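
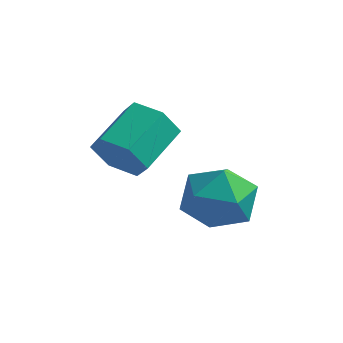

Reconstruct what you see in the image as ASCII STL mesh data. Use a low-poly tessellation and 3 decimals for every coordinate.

solid 
facet normal -0.116 -0.901 -0.419
outer loop
vertex 0.513 -4.983 -1.254
vertex -0.005 -4.619 -1.893
vertex 0.885 -4.677 -2.015
endloop
endfacet
facet normal 0.903 -0.271 0.332
outer loop
vertex 0.513 -4.983 -1.254
vertex 0.885 -4.677 -2.015
vertex 0.704 -3.505 -0.567
endloop
endfacet
facet normal 0.904 -0.271 0.332
outer loop
vertex 0.704 -3.505 -0.567
vertex 0.885 -4.677 -2.015
vertex 1.075 -3.2 -1.328
endloop
endfacet
facet normal 0.117 0.901 0.418
outer loop
vertex 0.704 -3.505 -0.567
vertex 1.075 -3.2 -1.328
vertex 0.185 -3.141 -1.207
endloop
endfacet
facet normal -0.116 -0.901 -0.419
outer loop
vertex 0.885 -4.677 -2.015
vertex -0.005 -4.619 -1.893
vertex 0.366 -4.313 -2.654
endloop
endfacet
facet normal 0.809 0.159 -0.566
outer loop
vertex 0.885 -4.677 -2.015
vertex 0.366 -4.313 -2.654
vertex 1.075 -3.2 -1.328
endloop
endfacet
facet normal 0.810 0.158 -0.565
outer loop
vertex 1.075 -3.2 -1.328
vertex 0.366 -4.313 -2.654
vertex 0.557 -2.836 -1.968
endloop
endfacet
facet normal 0.117 0.901 0.418
outer loop
vertex 1.075 -3.2 -1.328
vertex 0.557 -2.836 -1.968
vertex 0.185 -3.141 -1.207
endloop
endfacet
facet normal -0.116 -0.901 -0.419
outer loop
vertex 0.366 -4.313 -2.654
vertex -0.005 -4.619 -1.893
vertex -0.524 -4.255 -2.533
endloop
endfacet
facet normal -0.094 0.429 -0.898
outer loop
vertex 0.366 -4.313 -2.654
vertex -0.524 -4.255 -2.533
vertex 0.557 -2.836 -1.968
endloop
endfacet
facet normal -0.095 0.430 -0.898
outer loop
vertex 0.557 -2.836 -1.968
vertex -0.524 -4.255 -2.533
vertex -0.333 -2.777 -1.846
endloop
endfacet
facet normal 0.117 0.901 0.418
outer loop
vertex 0.557 -2.836 -1.968
vertex -0.333 -2.777 -1.846
vertex 0.185 -3.141 -1.207
endloop
endfacet
facet normal -0.117 -0.901 -0.418
outer loop
vertex -0.524 -4.255 -2.533
vertex -0.005 -4.619 -1.893
vertex -0.895 -4.56 -1.772
endloop
endfacet
facet normal -0.904 0.271 -0.332
outer loop
vertex -0.524 -4.255 -2.533
vertex -0.895 -4.56 -1.772
vertex -0.333 -2.777 -1.846
endloop
endfacet
facet normal -0.903 0.271 -0.333
outer loop
vertex -0.333 -2.777 -1.846
vertex -0.895 -4.56 -1.772
vertex -0.705 -3.083 -1.085
endloop
endfacet
facet normal 0.116 0.901 0.419
outer loop
vertex -0.333 -2.777 -1.846
vertex -0.705 -3.083 -1.085
vertex 0.185 -3.141 -1.207
endloop
endfacet
facet normal -0.117 -0.901 -0.418
outer loop
vertex -0.895 -4.56 -1.772
vertex -0.005 -4.619 -1.893
vertex -0.377 -4.924 -1.132
endloop
endfacet
facet normal -0.810 -0.159 0.565
outer loop
vertex -0.895 -4.56 -1.772
vertex -0.377 -4.924 -1.132
vertex -0.705 -3.083 -1.085
endloop
endfacet
facet normal -0.809 -0.159 0.566
outer loop
vertex -0.705 -3.083 -1.085
vertex -0.377 -4.924 -1.132
vertex -0.186 -3.447 -0.446
endloop
endfacet
facet normal 0.116 0.901 0.419
outer loop
vertex -0.705 -3.083 -1.085
vertex -0.186 -3.447 -0.446
vertex 0.185 -3.141 -1.207
endloop
endfacet
facet normal -0.117 -0.901 -0.418
outer loop
vertex -0.377 -4.924 -1.132
vertex -0.005 -4.619 -1.893
vertex 0.513 -4.983 -1.254
endloop
endfacet
facet normal 0.095 -0.429 0.898
outer loop
vertex -0.377 -4.924 -1.132
vertex 0.513 -4.983 -1.254
vertex -0.186 -3.447 -0.446
endloop
endfacet
facet normal 0.094 -0.430 0.898
outer loop
vertex -0.186 -3.447 -0.446
vertex 0.513 -4.983 -1.254
vertex 0.704 -3.505 -0.567
endloop
endfacet
facet normal 0.116 0.901 0.419
outer loop
vertex -0.186 -3.447 -0.446
vertex 0.704 -3.505 -0.567
vertex 0.185 -3.141 -1.207
endloop
endfacet
facet normal -0.302 0.941 -0.150
outer loop
vertex 2.836 -3.049 -3.55
vertex 1.757 -3.373 -3.411
vertex 2.368 -3.034 -2.515
endloop
endfacet
facet normal 0.348 0.927 0.144
outer loop
vertex 2.836 -3.049 -3.55
vertex 2.368 -3.034 -2.515
vertex 3.43 -3.411 -2.653
endloop
endfacet
facet normal 0.777 0.558 -0.289
outer loop
vertex 2.836 -3.049 -3.55
vertex 3.43 -3.411 -2.653
vertex 3.476 -3.983 -3.633
endloop
endfacet
facet normal 0.393 0.345 -0.852
outer loop
vertex 2.836 -3.049 -3.55
vertex 3.476 -3.983 -3.633
vertex 2.442 -3.96 -4.101
endloop
endfacet
facet normal -0.273 0.582 -0.766
outer loop
vertex 2.836 -3.049 -3.55
vertex 2.442 -3.96 -4.101
vertex 1.757 -3.373 -3.411
endloop
endfacet
facet normal 0.302 0.572 0.763
outer loop
vertex 3.43 -3.411 -2.653
vertex 2.368 -3.034 -2.515
vertex 2.718 -3.96 -1.959
endloop
endfacet
facet normal -0.750 0.596 0.286
outer loop
vertex 2.368 -3.034 -2.515
vertex 1.757 -3.373 -3.411
vertex 1.684 -3.937 -2.427
endloop
endfacet
facet normal -0.704 0.014 -0.711
outer loop
vertex 1.757 -3.373 -3.411
vertex 2.442 -3.96 -4.101
vertex 1.73 -4.509 -3.407
endloop
endfacet
facet normal 0.377 -0.368 -0.850
outer loop
vertex 2.442 -3.96 -4.101
vertex 3.476 -3.983 -3.633
vertex 2.792 -4.886 -3.545
endloop
endfacet
facet normal 0.998 -0.024 0.061
outer loop
vertex 3.476 -3.983 -3.633
vertex 3.43 -3.411 -2.653
vertex 3.403 -4.547 -2.649
endloop
endfacet
facet normal -0.393 -0.345 0.852
outer loop
vertex 2.324 -4.871 -2.51
vertex 2.718 -3.96 -1.959
vertex 1.684 -3.937 -2.427
endloop
endfacet
facet normal -0.777 -0.558 0.289
outer loop
vertex 2.324 -4.871 -2.51
vertex 1.684 -3.937 -2.427
vertex 1.73 -4.509 -3.407
endloop
endfacet
facet normal -0.348 -0.927 -0.144
outer loop
vertex 2.324 -4.871 -2.51
vertex 1.73 -4.509 -3.407
vertex 2.792 -4.886 -3.545
endloop
endfacet
facet normal 0.302 -0.941 0.150
outer loop
vertex 2.324 -4.871 -2.51
vertex 2.792 -4.886 -3.545
vertex 3.403 -4.547 -2.649
endloop
endfacet
facet normal 0.273 -0.582 0.766
outer loop
vertex 2.324 -4.871 -2.51
vertex 3.403 -4.547 -2.649
vertex 2.718 -3.96 -1.959
endloop
endfacet
facet normal -0.377 0.368 0.850
outer loop
vertex 1.684 -3.937 -2.427
vertex 2.718 -3.96 -1.959
vertex 2.368 -3.034 -2.515
endloop
endfacet
facet normal -0.998 0.024 -0.061
outer loop
vertex 1.73 -4.509 -3.407
vertex 1.684 -3.937 -2.427
vertex 1.757 -3.373 -3.411
endloop
endfacet
facet normal -0.302 -0.572 -0.763
outer loop
vertex 2.792 -4.886 -3.545
vertex 1.73 -4.509 -3.407
vertex 2.442 -3.96 -4.101
endloop
endfacet
facet normal 0.750 -0.596 -0.286
outer loop
vertex 3.403 -4.547 -2.649
vertex 2.792 -4.886 -3.545
vertex 3.476 -3.983 -3.633
endloop
endfacet
facet normal 0.704 -0.014 0.711
outer loop
vertex 2.718 -3.96 -1.959
vertex 3.403 -4.547 -2.649
vertex 3.43 -3.411 -2.653
endloop
endfacet

endsolid


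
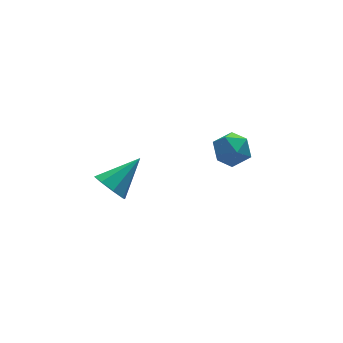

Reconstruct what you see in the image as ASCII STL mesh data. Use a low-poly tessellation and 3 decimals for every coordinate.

solid 
facet normal -0.813 -0.215 -0.542
outer loop
vertex -0.099 3.594 -2.617
vertex -0.409 3.475 -2.105
vertex -0.313 3.972 -2.446
endloop
endfacet
facet normal 0.645 0.587 -0.490
outer loop
vertex -0.099 3.594 -2.617
vertex -0.313 3.972 -2.446
vertex 0.689 3.765 -1.375
endloop
endfacet
facet normal -0.812 -0.215 -0.542
outer loop
vertex -0.313 3.972 -2.446
vertex -0.409 3.475 -2.105
vertex -0.583 4.059 -2.076
endloop
endfacet
facet normal 0.249 0.967 -0.046
outer loop
vertex -0.313 3.972 -2.446
vertex -0.583 4.059 -2.076
vertex 0.689 3.765 -1.375
endloop
endfacet
facet normal -0.813 -0.215 -0.541
outer loop
vertex -0.583 4.059 -2.076
vertex -0.409 3.475 -2.105
vertex -0.751 3.804 -1.722
endloop
endfacet
facet normal -0.109 0.830 0.546
outer loop
vertex -0.583 4.059 -2.076
vertex -0.751 3.804 -1.722
vertex 0.689 3.765 -1.375
endloop
endfacet
facet normal -0.813 -0.213 -0.542
outer loop
vertex -0.751 3.804 -1.722
vertex -0.409 3.475 -2.105
vertex -0.719 3.357 -1.594
endloop
endfacet
facet normal -0.220 0.254 0.942
outer loop
vertex -0.751 3.804 -1.722
vertex -0.719 3.357 -1.594
vertex 0.689 3.765 -1.375
endloop
endfacet
facet normal -0.812 -0.215 -0.542
outer loop
vertex -0.719 3.357 -1.594
vertex -0.409 3.475 -2.105
vertex -0.505 2.979 -1.765
endloop
endfacet
facet normal -0.019 -0.421 0.907
outer loop
vertex -0.719 3.357 -1.594
vertex -0.505 2.979 -1.765
vertex 0.689 3.765 -1.375
endloop
endfacet
facet normal -0.813 -0.214 -0.542
outer loop
vertex -0.505 2.979 -1.765
vertex -0.409 3.475 -2.105
vertex -0.235 2.891 -2.135
endloop
endfacet
facet normal 0.376 -0.802 0.465
outer loop
vertex -0.505 2.979 -1.765
vertex -0.235 2.891 -2.135
vertex 0.689 3.765 -1.375
endloop
endfacet
facet normal -0.813 -0.215 -0.541
outer loop
vertex -0.235 2.891 -2.135
vertex -0.409 3.475 -2.105
vertex -0.067 3.146 -2.489
endloop
endfacet
facet normal 0.736 -0.665 -0.130
outer loop
vertex -0.235 2.891 -2.135
vertex -0.067 3.146 -2.489
vertex 0.689 3.765 -1.375
endloop
endfacet
facet normal -0.813 -0.213 -0.542
outer loop
vertex -0.067 3.146 -2.489
vertex -0.409 3.475 -2.105
vertex -0.099 3.594 -2.617
endloop
endfacet
facet normal 0.847 -0.089 -0.525
outer loop
vertex -0.067 3.146 -2.489
vertex -0.099 3.594 -2.617
vertex 0.689 3.765 -1.375
endloop
endfacet
facet normal 0.306 0.318 0.897
outer loop
vertex 3.834 4.111 -1.664
vertex 3.403 3.688 -1.367
vertex 4.029 3.486 -1.509
endloop
endfacet
facet normal 0.833 0.363 0.418
outer loop
vertex 3.834 4.111 -1.664
vertex 4.029 3.486 -1.509
vertex 4.207 3.757 -2.099
endloop
endfacet
facet normal 0.611 0.783 -0.114
outer loop
vertex 3.834 4.111 -1.664
vertex 4.207 3.757 -2.099
vertex 3.691 4.127 -2.322
endloop
endfacet
facet normal -0.054 0.998 0.036
outer loop
vertex 3.834 4.111 -1.664
vertex 3.691 4.127 -2.322
vertex 3.194 4.084 -1.869
endloop
endfacet
facet normal -0.242 0.710 0.661
outer loop
vertex 3.834 4.111 -1.664
vertex 3.194 4.084 -1.869
vertex 3.403 3.688 -1.367
endloop
endfacet
facet normal 0.945 -0.290 0.152
outer loop
vertex 4.207 3.757 -2.099
vertex 4.029 3.486 -1.509
vertex 4.006 3.116 -2.071
endloop
endfacet
facet normal 0.093 -0.362 0.927
outer loop
vertex 4.029 3.486 -1.509
vertex 3.403 3.688 -1.367
vertex 3.509 3.073 -1.618
endloop
endfacet
facet normal -0.793 0.272 0.545
outer loop
vertex 3.403 3.688 -1.367
vertex 3.194 4.084 -1.869
vertex 2.993 3.443 -1.841
endloop
endfacet
facet normal -0.488 0.738 -0.466
outer loop
vertex 3.194 4.084 -1.869
vertex 3.691 4.127 -2.322
vertex 3.171 3.714 -2.431
endloop
endfacet
facet normal 0.587 0.391 -0.709
outer loop
vertex 3.691 4.127 -2.322
vertex 4.207 3.757 -2.099
vertex 3.797 3.512 -2.573
endloop
endfacet
facet normal 0.054 -0.998 -0.036
outer loop
vertex 3.366 3.089 -2.276
vertex 4.006 3.116 -2.071
vertex 3.509 3.073 -1.618
endloop
endfacet
facet normal -0.611 -0.783 0.114
outer loop
vertex 3.366 3.089 -2.276
vertex 3.509 3.073 -1.618
vertex 2.993 3.443 -1.841
endloop
endfacet
facet normal -0.833 -0.363 -0.418
outer loop
vertex 3.366 3.089 -2.276
vertex 2.993 3.443 -1.841
vertex 3.171 3.714 -2.431
endloop
endfacet
facet normal -0.306 -0.318 -0.897
outer loop
vertex 3.366 3.089 -2.276
vertex 3.171 3.714 -2.431
vertex 3.797 3.512 -2.573
endloop
endfacet
facet normal 0.242 -0.710 -0.661
outer loop
vertex 3.366 3.089 -2.276
vertex 3.797 3.512 -2.573
vertex 4.006 3.116 -2.071
endloop
endfacet
facet normal 0.488 -0.738 0.466
outer loop
vertex 3.509 3.073 -1.618
vertex 4.006 3.116 -2.071
vertex 4.029 3.486 -1.509
endloop
endfacet
facet normal -0.587 -0.391 0.709
outer loop
vertex 2.993 3.443 -1.841
vertex 3.509 3.073 -1.618
vertex 3.403 3.688 -1.367
endloop
endfacet
facet normal -0.945 0.290 -0.152
outer loop
vertex 3.171 3.714 -2.431
vertex 2.993 3.443 -1.841
vertex 3.194 4.084 -1.869
endloop
endfacet
facet normal -0.093 0.362 -0.927
outer loop
vertex 3.797 3.512 -2.573
vertex 3.171 3.714 -2.431
vertex 3.691 4.127 -2.322
endloop
endfacet
facet normal 0.793 -0.272 -0.545
outer loop
vertex 4.006 3.116 -2.071
vertex 3.797 3.512 -2.573
vertex 4.207 3.757 -2.099
endloop
endfacet

endsolid


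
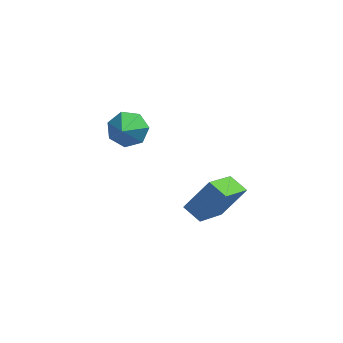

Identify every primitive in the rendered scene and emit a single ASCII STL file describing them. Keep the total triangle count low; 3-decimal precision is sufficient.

solid 
facet normal -0.037 0.788 -0.615
outer loop
vertex -0.954 -1.486 0.387
vertex -1.299 -1.906 -0.13
vertex -1.604 -1.493 0.417
endloop
endfacet
facet normal 0.042 0.253 0.967
outer loop
vertex -0.954 -1.486 0.387
vertex -1.604 -1.493 0.417
vertex -1.241 -3.134 0.83
endloop
endfacet
facet normal -0.037 0.788 -0.615
outer loop
vertex -1.604 -1.493 0.417
vertex -1.299 -1.906 -0.13
vertex -2.024 -1.811 0.035
endloop
endfacet
facet normal -0.685 0.031 0.727
outer loop
vertex -1.604 -1.493 0.417
vertex -2.024 -1.811 0.035
vertex -1.241 -3.134 0.83
endloop
endfacet
facet normal -0.037 0.788 -0.615
outer loop
vertex -2.024 -1.811 0.035
vertex -1.299 -1.906 -0.13
vertex -1.899 -2.2 -0.471
endloop
endfacet
facet normal -0.885 -0.448 0.126
outer loop
vertex -2.024 -1.811 0.035
vertex -1.899 -2.2 -0.471
vertex -1.241 -3.134 0.83
endloop
endfacet
facet normal -0.036 0.787 -0.615
outer loop
vertex -1.899 -2.2 -0.471
vertex -1.299 -1.906 -0.13
vertex -1.321 -2.368 -0.72
endloop
endfacet
facet normal -0.407 -0.827 -0.388
outer loop
vertex -1.899 -2.2 -0.471
vertex -1.321 -2.368 -0.72
vertex -1.241 -3.134 0.83
endloop
endfacet
facet normal -0.037 0.787 -0.615
outer loop
vertex -1.321 -2.368 -0.72
vertex -1.299 -1.906 -0.13
vertex -0.727 -2.188 -0.525
endloop
endfacet
facet normal 0.387 -0.818 -0.424
outer loop
vertex -1.321 -2.368 -0.72
vertex -0.727 -2.188 -0.525
vertex -1.241 -3.134 0.83
endloop
endfacet
facet normal -0.037 0.787 -0.615
outer loop
vertex -0.727 -2.188 -0.525
vertex -1.299 -1.906 -0.13
vertex -0.564 -1.795 -0.032
endloop
endfacet
facet normal 0.903 -0.429 0.043
outer loop
vertex -0.727 -2.188 -0.525
vertex -0.564 -1.795 -0.032
vertex -1.241 -3.134 0.83
endloop
endfacet
facet normal -0.037 0.788 -0.615
outer loop
vertex -0.564 -1.795 -0.032
vertex -1.299 -1.906 -0.13
vertex -0.954 -1.486 0.387
endloop
endfacet
facet normal 0.748 0.048 0.662
outer loop
vertex -0.564 -1.795 -0.032
vertex -0.954 -1.486 0.387
vertex -1.241 -3.134 0.83
endloop
endfacet
facet normal -0.785 0.496 0.372
outer loop
vertex 0.76 -2.542 -3.605
vertex 1.587 -2.061 -2.502
vertex 1.274 -0.903 -4.705
endloop
endfacet
facet normal -0.567 -0.329 -0.755
outer loop
vertex 1.933 -1.319 -5.018
vertex 0.76 -2.542 -3.605
vertex 1.274 -0.903 -4.705
endloop
endfacet
facet normal -0.785 0.495 0.372
outer loop
vertex 1.274 -0.903 -4.705
vertex 1.587 -2.061 -2.502
vertex 2.1 -0.422 -3.602
endloop
endfacet
facet normal 0.252 0.804 -0.539
outer loop
vertex 2.1 -0.422 -3.602
vertex 1.933 -1.319 -5.018
vertex 1.274 -0.903 -4.705
endloop
endfacet
facet normal -0.251 -0.804 0.539
outer loop
vertex 0.76 -2.542 -3.605
vertex 2.246 -2.477 -2.815
vertex 1.587 -2.061 -2.502
endloop
endfacet
facet normal -0.566 -0.330 -0.755
outer loop
vertex 1.42 -2.958 -3.918
vertex 0.76 -2.542 -3.605
vertex 1.933 -1.319 -5.018
endloop
endfacet
facet normal -0.251 -0.804 0.539
outer loop
vertex 1.42 -2.958 -3.918
vertex 2.246 -2.477 -2.815
vertex 0.76 -2.542 -3.605
endloop
endfacet
facet normal 0.567 0.329 0.755
outer loop
vertex 1.587 -2.061 -2.502
vertex 2.246 -2.477 -2.815
vertex 2.1 -0.422 -3.602
endloop
endfacet
facet normal 0.251 0.804 -0.539
outer loop
vertex 2.76 -0.838 -3.915
vertex 1.933 -1.319 -5.018
vertex 2.1 -0.422 -3.602
endloop
endfacet
facet normal 0.566 0.330 0.756
outer loop
vertex 2.1 -0.422 -3.602
vertex 2.246 -2.477 -2.815
vertex 2.76 -0.838 -3.915
endloop
endfacet
facet normal 0.785 -0.496 -0.372
outer loop
vertex 2.76 -0.838 -3.915
vertex 1.42 -2.958 -3.918
vertex 1.933 -1.319 -5.018
endloop
endfacet
facet normal 0.785 -0.496 -0.372
outer loop
vertex 2.246 -2.477 -2.815
vertex 1.42 -2.958 -3.918
vertex 2.76 -0.838 -3.915
endloop
endfacet

endsolid


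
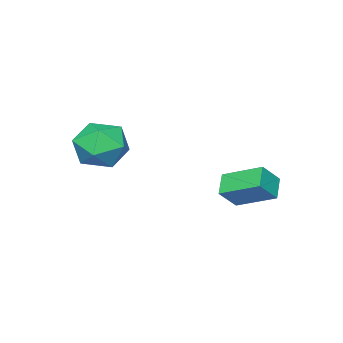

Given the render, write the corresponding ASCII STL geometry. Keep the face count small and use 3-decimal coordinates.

solid 
facet normal -0.126 0.661 0.740
outer loop
vertex 1.587 -0.86 2.452
vertex 0.943 -1.59 2.995
vertex 2.044 -1.579 3.172
endloop
endfacet
facet normal 0.509 0.749 0.424
outer loop
vertex 1.587 -0.86 2.452
vertex 2.044 -1.579 3.172
vertex 2.546 -1.369 2.199
endloop
endfacet
facet normal 0.395 0.878 -0.269
outer loop
vertex 1.587 -0.86 2.452
vertex 2.546 -1.369 2.199
vertex 1.756 -1.251 1.422
endloop
endfacet
facet normal -0.309 0.871 -0.381
outer loop
vertex 1.587 -0.86 2.452
vertex 1.756 -1.251 1.422
vertex 0.765 -1.387 1.914
endloop
endfacet
facet normal -0.631 0.737 0.242
outer loop
vertex 1.587 -0.86 2.452
vertex 0.765 -1.387 1.914
vertex 0.943 -1.59 2.995
endloop
endfacet
facet normal 0.869 0.134 0.477
outer loop
vertex 2.546 -1.369 2.199
vertex 2.044 -1.579 3.172
vertex 2.495 -2.413 2.586
endloop
endfacet
facet normal -0.159 -0.007 0.987
outer loop
vertex 2.044 -1.579 3.172
vertex 0.943 -1.59 2.995
vertex 1.504 -2.549 3.078
endloop
endfacet
facet normal -0.976 0.115 0.182
outer loop
vertex 0.943 -1.59 2.995
vertex 0.765 -1.387 1.914
vertex 0.714 -2.431 2.301
endloop
endfacet
facet normal -0.456 0.334 -0.825
outer loop
vertex 0.765 -1.387 1.914
vertex 1.756 -1.251 1.422
vertex 1.216 -2.221 1.328
endloop
endfacet
facet normal 0.684 0.344 -0.643
outer loop
vertex 1.756 -1.251 1.422
vertex 2.546 -1.369 2.199
vertex 2.317 -2.21 1.505
endloop
endfacet
facet normal 0.309 -0.871 0.381
outer loop
vertex 1.673 -2.94 2.048
vertex 2.495 -2.413 2.586
vertex 1.504 -2.549 3.078
endloop
endfacet
facet normal -0.395 -0.878 0.269
outer loop
vertex 1.673 -2.94 2.048
vertex 1.504 -2.549 3.078
vertex 0.714 -2.431 2.301
endloop
endfacet
facet normal -0.509 -0.749 -0.424
outer loop
vertex 1.673 -2.94 2.048
vertex 0.714 -2.431 2.301
vertex 1.216 -2.221 1.328
endloop
endfacet
facet normal 0.126 -0.661 -0.740
outer loop
vertex 1.673 -2.94 2.048
vertex 1.216 -2.221 1.328
vertex 2.317 -2.21 1.505
endloop
endfacet
facet normal 0.631 -0.737 -0.242
outer loop
vertex 1.673 -2.94 2.048
vertex 2.317 -2.21 1.505
vertex 2.495 -2.413 2.586
endloop
endfacet
facet normal 0.456 -0.334 0.825
outer loop
vertex 1.504 -2.549 3.078
vertex 2.495 -2.413 2.586
vertex 2.044 -1.579 3.172
endloop
endfacet
facet normal -0.684 -0.344 0.643
outer loop
vertex 0.714 -2.431 2.301
vertex 1.504 -2.549 3.078
vertex 0.943 -1.59 2.995
endloop
endfacet
facet normal -0.869 -0.134 -0.477
outer loop
vertex 1.216 -2.221 1.328
vertex 0.714 -2.431 2.301
vertex 0.765 -1.387 1.914
endloop
endfacet
facet normal 0.159 0.007 -0.987
outer loop
vertex 2.317 -2.21 1.505
vertex 1.216 -2.221 1.328
vertex 1.756 -1.251 1.422
endloop
endfacet
facet normal 0.976 -0.115 -0.182
outer loop
vertex 2.495 -2.413 2.586
vertex 2.317 -2.21 1.505
vertex 2.546 -1.369 2.199
endloop
endfacet
facet normal -0.688 -0.443 0.575
outer loop
vertex -2.069 0.367 0.296
vertex -2.464 1.872 0.982
vertex -2.825 0.526 -0.487
endloop
endfacet
facet normal 0.231 -0.885 -0.403
outer loop
vertex -2.136 0.968 -1.062
vertex -2.069 0.367 0.296
vertex -2.825 0.526 -0.487
endloop
endfacet
facet normal -0.688 -0.443 0.575
outer loop
vertex -2.825 0.526 -0.487
vertex -2.464 1.872 0.982
vertex -3.22 2.03 0.198
endloop
endfacet
facet normal -0.687 0.144 -0.712
outer loop
vertex -3.22 2.03 0.198
vertex -2.136 0.968 -1.062
vertex -2.825 0.526 -0.487
endloop
endfacet
facet normal 0.687 -0.144 0.712
outer loop
vertex -2.069 0.367 0.296
vertex -1.775 2.314 0.407
vertex -2.464 1.872 0.982
endloop
endfacet
facet normal 0.233 -0.885 -0.403
outer loop
vertex -1.38 0.81 -0.278
vertex -2.069 0.367 0.296
vertex -2.136 0.968 -1.062
endloop
endfacet
facet normal 0.686 -0.144 0.713
outer loop
vertex -1.38 0.81 -0.278
vertex -1.775 2.314 0.407
vertex -2.069 0.367 0.296
endloop
endfacet
facet normal -0.232 0.886 0.402
outer loop
vertex -2.464 1.872 0.982
vertex -1.775 2.314 0.407
vertex -3.22 2.03 0.198
endloop
endfacet
facet normal -0.687 0.145 -0.713
outer loop
vertex -2.531 2.473 -0.376
vertex -2.136 0.968 -1.062
vertex -3.22 2.03 0.198
endloop
endfacet
facet normal -0.232 0.885 0.404
outer loop
vertex -3.22 2.03 0.198
vertex -1.775 2.314 0.407
vertex -2.531 2.473 -0.376
endloop
endfacet
facet normal 0.688 0.443 -0.575
outer loop
vertex -2.531 2.473 -0.376
vertex -1.38 0.81 -0.278
vertex -2.136 0.968 -1.062
endloop
endfacet
facet normal 0.688 0.443 -0.575
outer loop
vertex -1.775 2.314 0.407
vertex -1.38 0.81 -0.278
vertex -2.531 2.473 -0.376
endloop
endfacet

endsolid


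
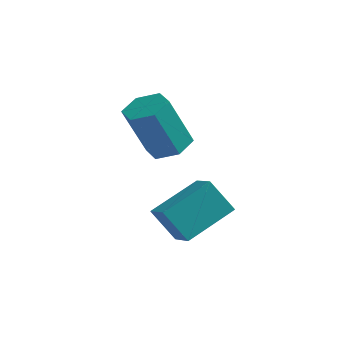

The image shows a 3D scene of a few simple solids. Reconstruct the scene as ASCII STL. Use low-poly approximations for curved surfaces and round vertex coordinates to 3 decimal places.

solid 
facet normal -0.611 0.012 0.791
outer loop
vertex 2.158 -2.986 2.897
vertex 1.511 -2.319 2.387
vertex 1.251 -4.385 2.218
endloop
endfacet
facet normal 0.610 -0.629 0.482
outer loop
vertex 2.029 -4.401 1.213
vertex 2.158 -2.986 2.897
vertex 1.251 -4.385 2.218
endloop
endfacet
facet normal -0.612 0.012 0.790
outer loop
vertex 1.251 -4.385 2.218
vertex 1.511 -2.319 2.387
vertex 0.605 -3.718 1.707
endloop
endfacet
facet normal -0.504 -0.777 -0.378
outer loop
vertex 0.605 -3.718 1.707
vertex 2.029 -4.401 1.213
vertex 1.251 -4.385 2.218
endloop
endfacet
facet normal 0.504 0.777 0.377
outer loop
vertex 2.158 -2.986 2.897
vertex 2.289 -2.335 1.382
vertex 1.511 -2.319 2.387
endloop
endfacet
facet normal 0.610 -0.629 0.482
outer loop
vertex 2.935 -3.002 1.893
vertex 2.158 -2.986 2.897
vertex 2.029 -4.401 1.213
endloop
endfacet
facet normal 0.504 0.777 0.377
outer loop
vertex 2.935 -3.002 1.893
vertex 2.289 -2.335 1.382
vertex 2.158 -2.986 2.897
endloop
endfacet
facet normal -0.610 0.629 -0.482
outer loop
vertex 1.511 -2.319 2.387
vertex 2.289 -2.335 1.382
vertex 0.605 -3.718 1.707
endloop
endfacet
facet normal -0.504 -0.777 -0.377
outer loop
vertex 1.382 -3.734 0.703
vertex 2.029 -4.401 1.213
vertex 0.605 -3.718 1.707
endloop
endfacet
facet normal -0.610 0.629 -0.482
outer loop
vertex 0.605 -3.718 1.707
vertex 2.289 -2.335 1.382
vertex 1.382 -3.734 0.703
endloop
endfacet
facet normal 0.612 -0.012 -0.791
outer loop
vertex 1.382 -3.734 0.703
vertex 2.935 -3.002 1.893
vertex 2.029 -4.401 1.213
endloop
endfacet
facet normal 0.612 -0.013 -0.791
outer loop
vertex 2.289 -2.335 1.382
vertex 2.935 -3.002 1.893
vertex 1.382 -3.734 0.703
endloop
endfacet
facet normal 0.321 0.217 -0.922
outer loop
vertex 0.371 -0.755 2.382
vertex -0.164 -0.176 2.332
vertex 0.556 -0.025 2.618
endloop
endfacet
facet normal 0.918 -0.312 0.246
outer loop
vertex 0.371 -0.755 2.382
vertex 0.556 -0.025 2.618
vertex -0.261 -1.183 4.198
endloop
endfacet
facet normal 0.918 -0.313 0.245
outer loop
vertex -0.261 -1.183 4.198
vertex 0.556 -0.025 2.618
vertex -0.075 -0.452 4.434
endloop
endfacet
facet normal -0.320 -0.216 0.922
outer loop
vertex -0.261 -1.183 4.198
vertex -0.075 -0.452 4.434
vertex -0.796 -0.604 4.148
endloop
endfacet
facet normal 0.321 0.218 -0.922
outer loop
vertex 0.556 -0.025 2.618
vertex -0.164 -0.176 2.332
vertex 0.022 0.554 2.569
endloop
endfacet
facet normal 0.663 0.644 0.382
outer loop
vertex 0.556 -0.025 2.618
vertex 0.022 0.554 2.569
vertex -0.075 -0.452 4.434
endloop
endfacet
facet normal 0.662 0.644 0.382
outer loop
vertex -0.075 -0.452 4.434
vertex 0.022 0.554 2.569
vertex -0.61 0.127 4.385
endloop
endfacet
facet normal -0.320 -0.218 0.922
outer loop
vertex -0.075 -0.452 4.434
vertex -0.61 0.127 4.385
vertex -0.796 -0.604 4.148
endloop
endfacet
facet normal 0.321 0.217 -0.922
outer loop
vertex 0.022 0.554 2.569
vertex -0.164 -0.176 2.332
vertex -0.699 0.403 2.282
endloop
endfacet
facet normal -0.255 0.957 0.136
outer loop
vertex 0.022 0.554 2.569
vertex -0.699 0.403 2.282
vertex -0.61 0.127 4.385
endloop
endfacet
facet normal -0.256 0.957 0.136
outer loop
vertex -0.61 0.127 4.385
vertex -0.699 0.403 2.282
vertex -1.331 -0.025 4.098
endloop
endfacet
facet normal -0.321 -0.217 0.922
outer loop
vertex -0.61 0.127 4.385
vertex -1.331 -0.025 4.098
vertex -0.796 -0.604 4.148
endloop
endfacet
facet normal 0.320 0.216 -0.922
outer loop
vertex -0.699 0.403 2.282
vertex -0.164 -0.176 2.332
vertex -0.885 -0.328 2.046
endloop
endfacet
facet normal -0.918 0.313 -0.246
outer loop
vertex -0.699 0.403 2.282
vertex -0.885 -0.328 2.046
vertex -1.331 -0.025 4.098
endloop
endfacet
facet normal -0.918 0.312 -0.246
outer loop
vertex -1.331 -0.025 4.098
vertex -0.885 -0.328 2.046
vertex -1.516 -0.755 3.862
endloop
endfacet
facet normal -0.321 -0.217 0.922
outer loop
vertex -1.331 -0.025 4.098
vertex -1.516 -0.755 3.862
vertex -0.796 -0.604 4.148
endloop
endfacet
facet normal 0.320 0.218 -0.922
outer loop
vertex -0.885 -0.328 2.046
vertex -0.164 -0.176 2.332
vertex -0.35 -0.907 2.095
endloop
endfacet
facet normal -0.663 -0.644 -0.382
outer loop
vertex -0.885 -0.328 2.046
vertex -0.35 -0.907 2.095
vertex -1.516 -0.755 3.862
endloop
endfacet
facet normal -0.663 -0.644 -0.382
outer loop
vertex -1.516 -0.755 3.862
vertex -0.35 -0.907 2.095
vertex -0.982 -1.334 3.911
endloop
endfacet
facet normal -0.321 -0.218 0.922
outer loop
vertex -1.516 -0.755 3.862
vertex -0.982 -1.334 3.911
vertex -0.796 -0.604 4.148
endloop
endfacet
facet normal 0.321 0.217 -0.922
outer loop
vertex -0.35 -0.907 2.095
vertex -0.164 -0.176 2.332
vertex 0.371 -0.755 2.382
endloop
endfacet
facet normal 0.256 -0.957 -0.136
outer loop
vertex -0.35 -0.907 2.095
vertex 0.371 -0.755 2.382
vertex -0.982 -1.334 3.911
endloop
endfacet
facet normal 0.255 -0.957 -0.137
outer loop
vertex -0.982 -1.334 3.911
vertex 0.371 -0.755 2.382
vertex -0.261 -1.183 4.198
endloop
endfacet
facet normal -0.321 -0.217 0.922
outer loop
vertex -0.982 -1.334 3.911
vertex -0.261 -1.183 4.198
vertex -0.796 -0.604 4.148
endloop
endfacet

endsolid


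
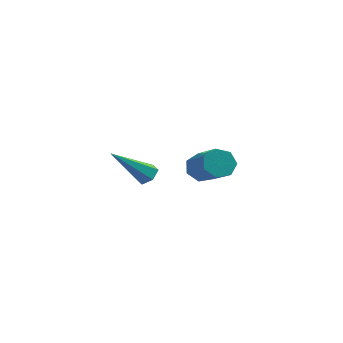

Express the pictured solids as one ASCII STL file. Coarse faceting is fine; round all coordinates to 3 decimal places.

solid 
facet normal -0.716 0.551 -0.429
outer loop
vertex 1.411 -0.144 -2.751
vertex 0.999 -0.246 -2.194
vertex 1.461 0.267 -2.307
endloop
endfacet
facet normal 0.693 0.488 -0.530
outer loop
vertex 1.411 -0.144 -2.751
vertex 1.461 0.267 -2.307
vertex 2.593 -1.053 -2.043
endloop
endfacet
facet normal 0.693 0.488 -0.531
outer loop
vertex 2.593 -1.053 -2.043
vertex 1.461 0.267 -2.307
vertex 2.643 -0.641 -1.599
endloop
endfacet
facet normal 0.716 -0.550 0.430
outer loop
vertex 2.593 -1.053 -2.043
vertex 2.643 -0.641 -1.599
vertex 2.181 -1.154 -1.486
endloop
endfacet
facet normal -0.716 0.550 -0.429
outer loop
vertex 1.461 0.267 -2.307
vertex 0.999 -0.246 -2.194
vertex 1.164 0.293 -1.778
endloop
endfacet
facet normal 0.498 0.834 0.238
outer loop
vertex 1.461 0.267 -2.307
vertex 1.164 0.293 -1.778
vertex 2.643 -0.641 -1.599
endloop
endfacet
facet normal 0.497 0.834 0.240
outer loop
vertex 2.643 -0.641 -1.599
vertex 1.164 0.293 -1.778
vertex 2.346 -0.616 -1.07
endloop
endfacet
facet normal 0.716 -0.551 0.428
outer loop
vertex 2.643 -0.641 -1.599
vertex 2.346 -0.616 -1.07
vertex 2.181 -1.154 -1.486
endloop
endfacet
facet normal -0.716 0.550 -0.429
outer loop
vertex 1.164 0.293 -1.778
vertex 0.999 -0.246 -2.194
vertex 0.742 -0.088 -1.562
endloop
endfacet
facet normal -0.073 0.552 0.831
outer loop
vertex 1.164 0.293 -1.778
vertex 0.742 -0.088 -1.562
vertex 2.346 -0.616 -1.07
endloop
endfacet
facet normal -0.073 0.553 0.830
outer loop
vertex 2.346 -0.616 -1.07
vertex 0.742 -0.088 -1.562
vertex 1.924 -0.996 -0.854
endloop
endfacet
facet normal 0.716 -0.551 0.429
outer loop
vertex 2.346 -0.616 -1.07
vertex 1.924 -0.996 -0.854
vertex 2.181 -1.154 -1.486
endloop
endfacet
facet normal -0.716 0.551 -0.429
outer loop
vertex 0.742 -0.088 -1.562
vertex 0.999 -0.246 -2.194
vertex 0.514 -0.587 -1.822
endloop
endfacet
facet normal -0.588 -0.146 0.795
outer loop
vertex 0.742 -0.088 -1.562
vertex 0.514 -0.587 -1.822
vertex 1.924 -0.996 -0.854
endloop
endfacet
facet normal -0.588 -0.146 0.795
outer loop
vertex 1.924 -0.996 -0.854
vertex 0.514 -0.587 -1.822
vertex 1.696 -1.495 -1.114
endloop
endfacet
facet normal 0.716 -0.551 0.429
outer loop
vertex 1.924 -0.996 -0.854
vertex 1.696 -1.495 -1.114
vertex 2.181 -1.154 -1.486
endloop
endfacet
facet normal -0.716 0.551 -0.429
outer loop
vertex 0.514 -0.587 -1.822
vertex 0.999 -0.246 -2.194
vertex 0.651 -0.829 -2.362
endloop
endfacet
facet normal -0.660 -0.734 0.161
outer loop
vertex 0.514 -0.587 -1.822
vertex 0.651 -0.829 -2.362
vertex 1.696 -1.495 -1.114
endloop
endfacet
facet normal -0.661 -0.733 0.162
outer loop
vertex 1.696 -1.495 -1.114
vertex 0.651 -0.829 -2.362
vertex 1.833 -1.738 -1.654
endloop
endfacet
facet normal 0.716 -0.550 0.429
outer loop
vertex 1.696 -1.495 -1.114
vertex 1.833 -1.738 -1.654
vertex 2.181 -1.154 -1.486
endloop
endfacet
facet normal -0.716 0.551 -0.429
outer loop
vertex 0.651 -0.829 -2.362
vertex 0.999 -0.246 -2.194
vertex 1.05 -0.632 -2.775
endloop
endfacet
facet normal -0.235 -0.769 -0.594
outer loop
vertex 0.651 -0.829 -2.362
vertex 1.05 -0.632 -2.775
vertex 1.833 -1.738 -1.654
endloop
endfacet
facet normal -0.235 -0.769 -0.594
outer loop
vertex 1.833 -1.738 -1.654
vertex 1.05 -0.632 -2.775
vertex 2.232 -1.541 -2.067
endloop
endfacet
facet normal 0.716 -0.550 0.429
outer loop
vertex 1.833 -1.738 -1.654
vertex 2.232 -1.541 -2.067
vertex 2.181 -1.154 -1.486
endloop
endfacet
facet normal -0.716 0.551 -0.429
outer loop
vertex 1.05 -0.632 -2.775
vertex 0.999 -0.246 -2.194
vertex 1.411 -0.144 -2.751
endloop
endfacet
facet normal 0.366 -0.227 -0.902
outer loop
vertex 1.05 -0.632 -2.775
vertex 1.411 -0.144 -2.751
vertex 2.232 -1.541 -2.067
endloop
endfacet
facet normal 0.366 -0.227 -0.902
outer loop
vertex 2.232 -1.541 -2.067
vertex 1.411 -0.144 -2.751
vertex 2.593 -1.053 -2.043
endloop
endfacet
facet normal 0.716 -0.551 0.430
outer loop
vertex 2.232 -1.541 -2.067
vertex 2.593 -1.053 -2.043
vertex 2.181 -1.154 -1.486
endloop
endfacet
facet normal 0.401 0.635 -0.660
outer loop
vertex -2.415 2.595 -3.794
vertex -2.888 2.549 -4.126
vertex -2.861 2.958 -3.716
endloop
endfacet
facet normal 0.396 0.300 0.868
outer loop
vertex -2.415 2.595 -3.794
vertex -2.861 2.958 -3.716
vertex -3.772 1.151 -2.674
endloop
endfacet
facet normal 0.400 0.635 -0.660
outer loop
vertex -2.861 2.958 -3.716
vertex -2.888 2.549 -4.126
vertex -3.334 2.911 -4.048
endloop
endfacet
facet normal -0.496 0.608 0.620
outer loop
vertex -2.861 2.958 -3.716
vertex -3.334 2.911 -4.048
vertex -3.772 1.151 -2.674
endloop
endfacet
facet normal 0.401 0.636 -0.659
outer loop
vertex -3.334 2.911 -4.048
vertex -2.888 2.549 -4.126
vertex -3.361 2.503 -4.458
endloop
endfacet
facet normal -0.981 0.166 -0.100
outer loop
vertex -3.334 2.911 -4.048
vertex -3.361 2.503 -4.458
vertex -3.772 1.151 -2.674
endloop
endfacet
facet normal 0.402 0.634 -0.660
outer loop
vertex -3.361 2.503 -4.458
vertex -2.888 2.549 -4.126
vertex -2.916 2.14 -4.536
endloop
endfacet
facet normal -0.576 -0.582 -0.574
outer loop
vertex -3.361 2.503 -4.458
vertex -2.916 2.14 -4.536
vertex -3.772 1.151 -2.674
endloop
endfacet
facet normal 0.402 0.634 -0.660
outer loop
vertex -2.916 2.14 -4.536
vertex -2.888 2.549 -4.126
vertex -2.443 2.186 -4.204
endloop
endfacet
facet normal 0.316 -0.890 -0.327
outer loop
vertex -2.916 2.14 -4.536
vertex -2.443 2.186 -4.204
vertex -3.772 1.151 -2.674
endloop
endfacet
facet normal 0.402 0.634 -0.660
outer loop
vertex -2.443 2.186 -4.204
vertex -2.888 2.549 -4.126
vertex -2.415 2.595 -3.794
endloop
endfacet
facet normal 0.802 -0.449 0.393
outer loop
vertex -2.443 2.186 -4.204
vertex -2.415 2.595 -3.794
vertex -3.772 1.151 -2.674
endloop
endfacet

endsolid


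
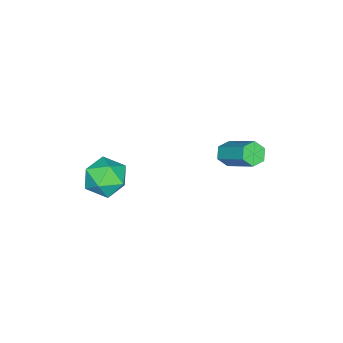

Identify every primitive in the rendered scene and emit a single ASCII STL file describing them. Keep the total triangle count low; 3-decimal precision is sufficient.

solid 
facet normal -0.878 0.411 -0.247
outer loop
vertex 1.942 -2.374 2.943
vertex 1.465 -3.235 3.207
vertex 1.613 -2.502 3.9
endloop
endfacet
facet normal -0.418 0.908 -0.022
outer loop
vertex 1.942 -2.374 2.943
vertex 1.613 -2.502 3.9
vertex 2.528 -2.085 3.727
endloop
endfacet
facet normal 0.157 0.883 -0.443
outer loop
vertex 1.942 -2.374 2.943
vertex 2.528 -2.085 3.727
vertex 2.944 -2.561 2.926
endloop
endfacet
facet normal 0.053 0.370 -0.928
outer loop
vertex 1.942 -2.374 2.943
vertex 2.944 -2.561 2.926
vertex 2.288 -3.272 2.605
endloop
endfacet
facet normal -0.586 0.078 -0.806
outer loop
vertex 1.942 -2.374 2.943
vertex 2.288 -3.272 2.605
vertex 1.465 -3.235 3.207
endloop
endfacet
facet normal -0.215 0.738 0.640
outer loop
vertex 2.528 -2.085 3.727
vertex 1.613 -2.502 3.9
vertex 2.412 -2.768 4.475
endloop
endfacet
facet normal -0.958 -0.068 0.277
outer loop
vertex 1.613 -2.502 3.9
vertex 1.465 -3.235 3.207
vertex 1.756 -3.479 4.154
endloop
endfacet
facet normal -0.487 -0.606 -0.629
outer loop
vertex 1.465 -3.235 3.207
vertex 2.288 -3.272 2.605
vertex 2.172 -3.955 3.353
endloop
endfacet
facet normal 0.549 -0.134 -0.825
outer loop
vertex 2.288 -3.272 2.605
vertex 2.944 -2.561 2.926
vertex 3.087 -3.538 3.18
endloop
endfacet
facet normal 0.717 0.696 -0.041
outer loop
vertex 2.944 -2.561 2.926
vertex 2.528 -2.085 3.727
vertex 3.235 -2.805 3.873
endloop
endfacet
facet normal -0.053 -0.370 0.928
outer loop
vertex 2.758 -3.666 4.137
vertex 2.412 -2.768 4.475
vertex 1.756 -3.479 4.154
endloop
endfacet
facet normal -0.157 -0.883 0.443
outer loop
vertex 2.758 -3.666 4.137
vertex 1.756 -3.479 4.154
vertex 2.172 -3.955 3.353
endloop
endfacet
facet normal 0.418 -0.908 0.022
outer loop
vertex 2.758 -3.666 4.137
vertex 2.172 -3.955 3.353
vertex 3.087 -3.538 3.18
endloop
endfacet
facet normal 0.878 -0.411 0.247
outer loop
vertex 2.758 -3.666 4.137
vertex 3.087 -3.538 3.18
vertex 3.235 -2.805 3.873
endloop
endfacet
facet normal 0.586 -0.078 0.806
outer loop
vertex 2.758 -3.666 4.137
vertex 3.235 -2.805 3.873
vertex 2.412 -2.768 4.475
endloop
endfacet
facet normal -0.549 0.134 0.825
outer loop
vertex 1.756 -3.479 4.154
vertex 2.412 -2.768 4.475
vertex 1.613 -2.502 3.9
endloop
endfacet
facet normal -0.717 -0.696 0.041
outer loop
vertex 2.172 -3.955 3.353
vertex 1.756 -3.479 4.154
vertex 1.465 -3.235 3.207
endloop
endfacet
facet normal 0.215 -0.738 -0.640
outer loop
vertex 3.087 -3.538 3.18
vertex 2.172 -3.955 3.353
vertex 2.288 -3.272 2.605
endloop
endfacet
facet normal 0.958 0.068 -0.277
outer loop
vertex 3.235 -2.805 3.873
vertex 3.087 -3.538 3.18
vertex 2.944 -2.561 2.926
endloop
endfacet
facet normal 0.487 0.606 0.629
outer loop
vertex 2.412 -2.768 4.475
vertex 3.235 -2.805 3.873
vertex 2.528 -2.085 3.727
endloop
endfacet
facet normal -0.254 -0.748 -0.614
outer loop
vertex -2.474 -0.481 1.583
vertex -3.043 -0.264 1.554
vertex -2.625 -0.076 1.152
endloop
endfacet
facet normal 0.935 -0.028 -0.354
outer loop
vertex -2.474 -0.481 1.583
vertex -2.625 -0.076 1.152
vertex -1.987 0.947 2.754
endloop
endfacet
facet normal 0.935 -0.027 -0.355
outer loop
vertex -1.987 0.947 2.754
vertex -2.625 -0.076 1.152
vertex -2.139 1.352 2.323
endloop
endfacet
facet normal 0.255 0.748 0.613
outer loop
vertex -1.987 0.947 2.754
vertex -2.139 1.352 2.323
vertex -2.557 1.164 2.726
endloop
endfacet
facet normal -0.253 -0.748 -0.613
outer loop
vertex -2.625 -0.076 1.152
vertex -3.043 -0.264 1.554
vertex -3.195 0.14 1.124
endloop
endfacet
facet normal 0.251 0.561 -0.789
outer loop
vertex -2.625 -0.076 1.152
vertex -3.195 0.14 1.124
vertex -2.139 1.352 2.323
endloop
endfacet
facet normal 0.253 0.560 -0.789
outer loop
vertex -2.139 1.352 2.323
vertex -3.195 0.14 1.124
vertex -2.708 1.569 2.295
endloop
endfacet
facet normal 0.255 0.748 0.613
outer loop
vertex -2.139 1.352 2.323
vertex -2.708 1.569 2.295
vertex -2.557 1.164 2.726
endloop
endfacet
facet normal -0.255 -0.748 -0.613
outer loop
vertex -3.195 0.14 1.124
vertex -3.043 -0.264 1.554
vertex -3.613 -0.047 1.526
endloop
endfacet
facet normal -0.682 0.589 -0.435
outer loop
vertex -3.195 0.14 1.124
vertex -3.613 -0.047 1.526
vertex -2.708 1.569 2.295
endloop
endfacet
facet normal -0.682 0.589 -0.434
outer loop
vertex -2.708 1.569 2.295
vertex -3.613 -0.047 1.526
vertex -3.126 1.381 2.697
endloop
endfacet
facet normal 0.254 0.748 0.614
outer loop
vertex -2.708 1.569 2.295
vertex -3.126 1.381 2.697
vertex -2.557 1.164 2.726
endloop
endfacet
facet normal -0.255 -0.748 -0.613
outer loop
vertex -3.613 -0.047 1.526
vertex -3.043 -0.264 1.554
vertex -3.461 -0.452 1.957
endloop
endfacet
facet normal -0.934 0.027 0.355
outer loop
vertex -3.613 -0.047 1.526
vertex -3.461 -0.452 1.957
vertex -3.126 1.381 2.697
endloop
endfacet
facet normal -0.935 0.028 0.354
outer loop
vertex -3.126 1.381 2.697
vertex -3.461 -0.452 1.957
vertex -2.975 0.976 3.128
endloop
endfacet
facet normal 0.254 0.748 0.614
outer loop
vertex -3.126 1.381 2.697
vertex -2.975 0.976 3.128
vertex -2.557 1.164 2.726
endloop
endfacet
facet normal -0.255 -0.748 -0.613
outer loop
vertex -3.461 -0.452 1.957
vertex -3.043 -0.264 1.554
vertex -2.892 -0.669 1.985
endloop
endfacet
facet normal -0.253 -0.561 0.789
outer loop
vertex -3.461 -0.452 1.957
vertex -2.892 -0.669 1.985
vertex -2.975 0.976 3.128
endloop
endfacet
facet normal -0.251 -0.561 0.789
outer loop
vertex -2.975 0.976 3.128
vertex -2.892 -0.669 1.985
vertex -2.405 0.76 3.156
endloop
endfacet
facet normal 0.253 0.748 0.613
outer loop
vertex -2.975 0.976 3.128
vertex -2.405 0.76 3.156
vertex -2.557 1.164 2.726
endloop
endfacet
facet normal -0.254 -0.748 -0.614
outer loop
vertex -2.892 -0.669 1.985
vertex -3.043 -0.264 1.554
vertex -2.474 -0.481 1.583
endloop
endfacet
facet normal 0.682 -0.588 0.434
outer loop
vertex -2.892 -0.669 1.985
vertex -2.474 -0.481 1.583
vertex -2.405 0.76 3.156
endloop
endfacet
facet normal 0.681 -0.589 0.435
outer loop
vertex -2.405 0.76 3.156
vertex -2.474 -0.481 1.583
vertex -1.987 0.947 2.754
endloop
endfacet
facet normal 0.255 0.748 0.613
outer loop
vertex -2.405 0.76 3.156
vertex -1.987 0.947 2.754
vertex -2.557 1.164 2.726
endloop
endfacet

endsolid


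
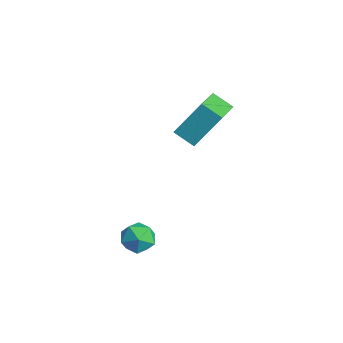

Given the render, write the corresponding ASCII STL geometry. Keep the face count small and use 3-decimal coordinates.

solid 
facet normal -0.712 -0.503 0.490
outer loop
vertex -0.603 1.833 3.773
vertex -1.931 3.066 3.109
vertex -0.871 0.716 2.235
endloop
endfacet
facet normal 0.688 -0.639 0.344
outer loop
vertex -0.109 1.254 1.711
vertex -0.603 1.833 3.773
vertex -0.871 0.716 2.235
endloop
endfacet
facet normal -0.712 -0.503 0.490
outer loop
vertex -0.871 0.716 2.235
vertex -1.931 3.066 3.109
vertex -2.199 1.948 1.571
endloop
endfacet
facet normal -0.140 -0.582 -0.801
outer loop
vertex -2.199 1.948 1.571
vertex -0.109 1.254 1.711
vertex -0.871 0.716 2.235
endloop
endfacet
facet normal 0.140 0.582 0.801
outer loop
vertex -0.603 1.833 3.773
vertex -1.169 3.604 2.585
vertex -1.931 3.066 3.109
endloop
endfacet
facet normal 0.688 -0.639 0.344
outer loop
vertex 0.159 2.372 3.249
vertex -0.603 1.833 3.773
vertex -0.109 1.254 1.711
endloop
endfacet
facet normal 0.139 0.582 0.801
outer loop
vertex 0.159 2.372 3.249
vertex -1.169 3.604 2.585
vertex -0.603 1.833 3.773
endloop
endfacet
facet normal -0.688 0.639 -0.344
outer loop
vertex -1.931 3.066 3.109
vertex -1.169 3.604 2.585
vertex -2.199 1.948 1.571
endloop
endfacet
facet normal -0.140 -0.582 -0.801
outer loop
vertex -1.437 2.487 1.047
vertex -0.109 1.254 1.711
vertex -2.199 1.948 1.571
endloop
endfacet
facet normal -0.688 0.639 -0.344
outer loop
vertex -2.199 1.948 1.571
vertex -1.169 3.604 2.585
vertex -1.437 2.487 1.047
endloop
endfacet
facet normal 0.712 0.503 -0.490
outer loop
vertex -1.437 2.487 1.047
vertex 0.159 2.372 3.249
vertex -0.109 1.254 1.711
endloop
endfacet
facet normal 0.712 0.503 -0.490
outer loop
vertex -1.169 3.604 2.585
vertex 0.159 2.372 3.249
vertex -1.437 2.487 1.047
endloop
endfacet
facet normal -0.996 0.087 -0.028
outer loop
vertex 1.459 -2.081 -1.445
vertex 1.389 -2.729 -0.965
vertex 1.444 -1.99 -0.64
endloop
endfacet
facet normal -0.682 0.725 -0.095
outer loop
vertex 1.459 -2.081 -1.445
vertex 1.444 -1.99 -0.64
vertex 1.964 -1.559 -1.088
endloop
endfacet
facet normal -0.255 0.702 -0.665
outer loop
vertex 1.459 -2.081 -1.445
vertex 1.964 -1.559 -1.088
vertex 2.229 -2.032 -1.689
endloop
endfacet
facet normal -0.305 0.050 -0.951
outer loop
vertex 1.459 -2.081 -1.445
vertex 2.229 -2.032 -1.689
vertex 1.874 -2.755 -1.613
endloop
endfacet
facet normal -0.762 -0.330 -0.557
outer loop
vertex 1.459 -2.081 -1.445
vertex 1.874 -2.755 -1.613
vertex 1.389 -2.729 -0.965
endloop
endfacet
facet normal -0.275 0.832 0.482
outer loop
vertex 1.964 -1.559 -1.088
vertex 1.444 -1.99 -0.64
vertex 2.206 -1.885 -0.387
endloop
endfacet
facet normal -0.782 -0.201 0.590
outer loop
vertex 1.444 -1.99 -0.64
vertex 1.389 -2.729 -0.965
vertex 1.851 -2.608 -0.311
endloop
endfacet
facet normal -0.404 -0.875 -0.267
outer loop
vertex 1.389 -2.729 -0.965
vertex 1.874 -2.755 -1.613
vertex 2.116 -3.081 -0.912
endloop
endfacet
facet normal 0.336 -0.260 -0.905
outer loop
vertex 1.874 -2.755 -1.613
vertex 2.229 -2.032 -1.689
vertex 2.636 -2.65 -1.36
endloop
endfacet
facet normal 0.417 0.795 -0.441
outer loop
vertex 2.229 -2.032 -1.689
vertex 1.964 -1.559 -1.088
vertex 2.691 -1.911 -1.035
endloop
endfacet
facet normal 0.305 -0.050 0.951
outer loop
vertex 2.621 -2.559 -0.555
vertex 2.206 -1.885 -0.387
vertex 1.851 -2.608 -0.311
endloop
endfacet
facet normal 0.255 -0.702 0.665
outer loop
vertex 2.621 -2.559 -0.555
vertex 1.851 -2.608 -0.311
vertex 2.116 -3.081 -0.912
endloop
endfacet
facet normal 0.682 -0.725 0.095
outer loop
vertex 2.621 -2.559 -0.555
vertex 2.116 -3.081 -0.912
vertex 2.636 -2.65 -1.36
endloop
endfacet
facet normal 0.996 -0.087 0.028
outer loop
vertex 2.621 -2.559 -0.555
vertex 2.636 -2.65 -1.36
vertex 2.691 -1.911 -1.035
endloop
endfacet
facet normal 0.762 0.330 0.557
outer loop
vertex 2.621 -2.559 -0.555
vertex 2.691 -1.911 -1.035
vertex 2.206 -1.885 -0.387
endloop
endfacet
facet normal -0.336 0.260 0.905
outer loop
vertex 1.851 -2.608 -0.311
vertex 2.206 -1.885 -0.387
vertex 1.444 -1.99 -0.64
endloop
endfacet
facet normal -0.417 -0.795 0.441
outer loop
vertex 2.116 -3.081 -0.912
vertex 1.851 -2.608 -0.311
vertex 1.389 -2.729 -0.965
endloop
endfacet
facet normal 0.275 -0.832 -0.482
outer loop
vertex 2.636 -2.65 -1.36
vertex 2.116 -3.081 -0.912
vertex 1.874 -2.755 -1.613
endloop
endfacet
facet normal 0.782 0.201 -0.590
outer loop
vertex 2.691 -1.911 -1.035
vertex 2.636 -2.65 -1.36
vertex 2.229 -2.032 -1.689
endloop
endfacet
facet normal 0.404 0.875 0.267
outer loop
vertex 2.206 -1.885 -0.387
vertex 2.691 -1.911 -1.035
vertex 1.964 -1.559 -1.088
endloop
endfacet

endsolid


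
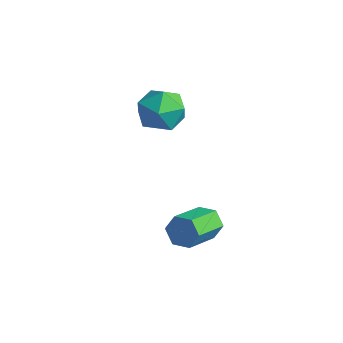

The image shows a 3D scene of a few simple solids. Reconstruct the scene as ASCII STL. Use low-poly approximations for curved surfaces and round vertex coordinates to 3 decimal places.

solid 
facet normal 0.320 0.596 0.736
outer loop
vertex -2.109 0.541 3.242
vertex -2.001 -0.385 3.945
vertex -1.102 -0.048 3.281
endloop
endfacet
facet normal 0.500 0.861 0.098
outer loop
vertex -2.109 0.541 3.242
vertex -1.102 -0.048 3.281
vertex -1.527 0.315 2.257
endloop
endfacet
facet normal -0.099 0.955 -0.278
outer loop
vertex -2.109 0.541 3.242
vertex -1.527 0.315 2.257
vertex -2.688 0.203 2.287
endloop
endfacet
facet normal -0.650 0.749 0.129
outer loop
vertex -2.109 0.541 3.242
vertex -2.688 0.203 2.287
vertex -2.981 -0.23 3.33
endloop
endfacet
facet normal -0.390 0.527 0.755
outer loop
vertex -2.109 0.541 3.242
vertex -2.981 -0.23 3.33
vertex -2.001 -0.385 3.945
endloop
endfacet
facet normal 0.896 0.373 -0.240
outer loop
vertex -1.527 0.315 2.257
vertex -1.102 -0.048 3.281
vertex -1.059 -0.75 2.35
endloop
endfacet
facet normal 0.607 -0.055 0.793
outer loop
vertex -1.102 -0.048 3.281
vertex -2.001 -0.385 3.945
vertex -1.352 -1.183 3.393
endloop
endfacet
facet normal -0.543 -0.167 0.823
outer loop
vertex -2.001 -0.385 3.945
vertex -2.981 -0.23 3.33
vertex -2.513 -1.295 3.423
endloop
endfacet
facet normal -0.963 0.193 -0.190
outer loop
vertex -2.981 -0.23 3.33
vertex -2.688 0.203 2.287
vertex -2.938 -0.932 2.399
endloop
endfacet
facet normal -0.073 0.527 -0.847
outer loop
vertex -2.688 0.203 2.287
vertex -1.527 0.315 2.257
vertex -2.039 -0.595 1.735
endloop
endfacet
facet normal 0.650 -0.749 -0.129
outer loop
vertex -1.931 -1.521 2.438
vertex -1.059 -0.75 2.35
vertex -1.352 -1.183 3.393
endloop
endfacet
facet normal 0.099 -0.955 0.278
outer loop
vertex -1.931 -1.521 2.438
vertex -1.352 -1.183 3.393
vertex -2.513 -1.295 3.423
endloop
endfacet
facet normal -0.500 -0.861 -0.098
outer loop
vertex -1.931 -1.521 2.438
vertex -2.513 -1.295 3.423
vertex -2.938 -0.932 2.399
endloop
endfacet
facet normal -0.320 -0.596 -0.736
outer loop
vertex -1.931 -1.521 2.438
vertex -2.938 -0.932 2.399
vertex -2.039 -0.595 1.735
endloop
endfacet
facet normal 0.390 -0.527 -0.755
outer loop
vertex -1.931 -1.521 2.438
vertex -2.039 -0.595 1.735
vertex -1.059 -0.75 2.35
endloop
endfacet
facet normal 0.963 -0.193 0.190
outer loop
vertex -1.352 -1.183 3.393
vertex -1.059 -0.75 2.35
vertex -1.102 -0.048 3.281
endloop
endfacet
facet normal 0.073 -0.527 0.847
outer loop
vertex -2.513 -1.295 3.423
vertex -1.352 -1.183 3.393
vertex -2.001 -0.385 3.945
endloop
endfacet
facet normal -0.896 -0.373 0.240
outer loop
vertex -2.938 -0.932 2.399
vertex -2.513 -1.295 3.423
vertex -2.981 -0.23 3.33
endloop
endfacet
facet normal -0.607 0.055 -0.793
outer loop
vertex -2.039 -0.595 1.735
vertex -2.938 -0.932 2.399
vertex -2.688 0.203 2.287
endloop
endfacet
facet normal 0.543 0.167 -0.823
outer loop
vertex -1.059 -0.75 2.35
vertex -2.039 -0.595 1.735
vertex -1.527 0.315 2.257
endloop
endfacet
facet normal -0.237 0.889 -0.391
outer loop
vertex 2.991 -2.014 -0.875
vertex 2.447 -1.929 -0.351
vertex 3.151 -1.68 -0.212
endloop
endfacet
facet normal 0.948 0.124 -0.292
outer loop
vertex 2.991 -2.014 -0.875
vertex 3.151 -1.68 -0.212
vertex 3.417 -3.616 -0.173
endloop
endfacet
facet normal 0.948 0.124 -0.292
outer loop
vertex 3.417 -3.616 -0.173
vertex 3.151 -1.68 -0.212
vertex 3.578 -3.282 0.491
endloop
endfacet
facet normal 0.237 -0.890 0.390
outer loop
vertex 3.417 -3.616 -0.173
vertex 3.578 -3.282 0.491
vertex 2.873 -3.531 0.351
endloop
endfacet
facet normal -0.238 0.890 -0.390
outer loop
vertex 3.151 -1.68 -0.212
vertex 2.447 -1.929 -0.351
vertex 2.607 -1.595 0.313
endloop
endfacet
facet normal 0.658 0.443 0.610
outer loop
vertex 3.151 -1.68 -0.212
vertex 2.607 -1.595 0.313
vertex 3.578 -3.282 0.491
endloop
endfacet
facet normal 0.657 0.443 0.610
outer loop
vertex 3.578 -3.282 0.491
vertex 2.607 -1.595 0.313
vertex 3.034 -3.197 1.015
endloop
endfacet
facet normal 0.237 -0.890 0.390
outer loop
vertex 3.578 -3.282 0.491
vertex 3.034 -3.197 1.015
vertex 2.873 -3.531 0.351
endloop
endfacet
facet normal -0.237 0.890 -0.390
outer loop
vertex 2.607 -1.595 0.313
vertex 2.447 -1.929 -0.351
vertex 1.903 -1.844 0.173
endloop
endfacet
facet normal -0.292 0.318 0.902
outer loop
vertex 2.607 -1.595 0.313
vertex 1.903 -1.844 0.173
vertex 3.034 -3.197 1.015
endloop
endfacet
facet normal -0.291 0.318 0.902
outer loop
vertex 3.034 -3.197 1.015
vertex 1.903 -1.844 0.173
vertex 2.329 -3.446 0.875
endloop
endfacet
facet normal 0.237 -0.890 0.390
outer loop
vertex 3.034 -3.197 1.015
vertex 2.329 -3.446 0.875
vertex 2.873 -3.531 0.351
endloop
endfacet
facet normal -0.237 0.890 -0.390
outer loop
vertex 1.903 -1.844 0.173
vertex 2.447 -1.929 -0.351
vertex 1.742 -2.178 -0.491
endloop
endfacet
facet normal -0.948 -0.124 0.292
outer loop
vertex 1.903 -1.844 0.173
vertex 1.742 -2.178 -0.491
vertex 2.329 -3.446 0.875
endloop
endfacet
facet normal -0.948 -0.125 0.292
outer loop
vertex 2.329 -3.446 0.875
vertex 1.742 -2.178 -0.491
vertex 2.169 -3.78 0.212
endloop
endfacet
facet normal 0.237 -0.889 0.391
outer loop
vertex 2.329 -3.446 0.875
vertex 2.169 -3.78 0.212
vertex 2.873 -3.531 0.351
endloop
endfacet
facet normal -0.237 0.890 -0.390
outer loop
vertex 1.742 -2.178 -0.491
vertex 2.447 -1.929 -0.351
vertex 2.286 -2.263 -1.015
endloop
endfacet
facet normal -0.657 -0.443 -0.610
outer loop
vertex 1.742 -2.178 -0.491
vertex 2.286 -2.263 -1.015
vertex 2.169 -3.78 0.212
endloop
endfacet
facet normal -0.658 -0.442 -0.610
outer loop
vertex 2.169 -3.78 0.212
vertex 2.286 -2.263 -1.015
vertex 2.713 -3.865 -0.313
endloop
endfacet
facet normal 0.238 -0.890 0.390
outer loop
vertex 2.169 -3.78 0.212
vertex 2.713 -3.865 -0.313
vertex 2.873 -3.531 0.351
endloop
endfacet
facet normal -0.237 0.890 -0.390
outer loop
vertex 2.286 -2.263 -1.015
vertex 2.447 -1.929 -0.351
vertex 2.991 -2.014 -0.875
endloop
endfacet
facet normal 0.291 -0.318 -0.902
outer loop
vertex 2.286 -2.263 -1.015
vertex 2.991 -2.014 -0.875
vertex 2.713 -3.865 -0.313
endloop
endfacet
facet normal 0.292 -0.318 -0.902
outer loop
vertex 2.713 -3.865 -0.313
vertex 2.991 -2.014 -0.875
vertex 3.417 -3.616 -0.173
endloop
endfacet
facet normal 0.237 -0.890 0.390
outer loop
vertex 2.713 -3.865 -0.313
vertex 3.417 -3.616 -0.173
vertex 2.873 -3.531 0.351
endloop
endfacet

endsolid


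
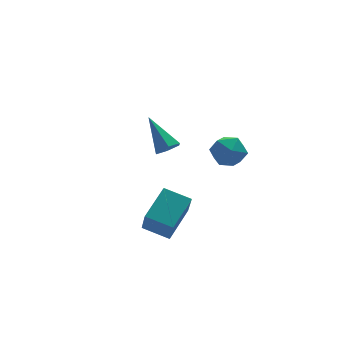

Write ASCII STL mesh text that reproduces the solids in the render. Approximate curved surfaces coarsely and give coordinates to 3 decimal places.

solid 
facet normal 0.185 -0.721 -0.668
outer loop
vertex 0.161 2.915 1.611
vertex -0.537 2.676 1.676
vertex -0.367 3.188 1.17
endloop
endfacet
facet normal 0.598 0.764 -0.242
outer loop
vertex 0.161 2.915 1.611
vertex -0.367 3.188 1.17
vertex -0.943 4.264 3.144
endloop
endfacet
facet normal 0.185 -0.721 -0.668
outer loop
vertex -0.367 3.188 1.17
vertex -0.537 2.676 1.676
vertex -1.064 2.949 1.235
endloop
endfacet
facet normal -0.320 0.790 -0.524
outer loop
vertex -0.367 3.188 1.17
vertex -1.064 2.949 1.235
vertex -0.943 4.264 3.144
endloop
endfacet
facet normal 0.185 -0.721 -0.668
outer loop
vertex -1.064 2.949 1.235
vertex -0.537 2.676 1.676
vertex -1.234 2.437 1.741
endloop
endfacet
facet normal -0.969 0.228 -0.095
outer loop
vertex -1.064 2.949 1.235
vertex -1.234 2.437 1.741
vertex -0.943 4.264 3.144
endloop
endfacet
facet normal 0.185 -0.722 -0.667
outer loop
vertex -1.234 2.437 1.741
vertex -0.537 2.676 1.676
vertex -0.707 2.164 2.183
endloop
endfacet
facet normal -0.702 -0.360 0.615
outer loop
vertex -1.234 2.437 1.741
vertex -0.707 2.164 2.183
vertex -0.943 4.264 3.144
endloop
endfacet
facet normal 0.185 -0.722 -0.667
outer loop
vertex -0.707 2.164 2.183
vertex -0.537 2.676 1.676
vertex -0.009 2.403 2.118
endloop
endfacet
facet normal 0.216 -0.386 0.897
outer loop
vertex -0.707 2.164 2.183
vertex -0.009 2.403 2.118
vertex -0.943 4.264 3.144
endloop
endfacet
facet normal 0.185 -0.722 -0.667
outer loop
vertex -0.009 2.403 2.118
vertex -0.537 2.676 1.676
vertex 0.161 2.915 1.611
endloop
endfacet
facet normal 0.866 0.176 0.468
outer loop
vertex -0.009 2.403 2.118
vertex 0.161 2.915 1.611
vertex -0.943 4.264 3.144
endloop
endfacet
facet normal -0.496 0.709 0.501
outer loop
vertex 0.11 -1.026 3.734
vertex 0.286 -1.521 4.609
vertex 0.95 -0.822 4.276
endloop
endfacet
facet normal -0.185 0.979 -0.082
outer loop
vertex 0.11 -1.026 3.734
vertex 0.95 -0.822 4.276
vertex 1.003 -0.897 3.26
endloop
endfacet
facet normal -0.435 0.625 -0.649
outer loop
vertex 0.11 -1.026 3.734
vertex 1.003 -0.897 3.26
vertex 0.372 -1.642 2.965
endloop
endfacet
facet normal -0.900 0.136 -0.415
outer loop
vertex 0.11 -1.026 3.734
vertex 0.372 -1.642 2.965
vertex -0.071 -2.028 3.799
endloop
endfacet
facet normal -0.937 0.188 0.295
outer loop
vertex 0.11 -1.026 3.734
vertex -0.071 -2.028 3.799
vertex 0.286 -1.521 4.609
endloop
endfacet
facet normal 0.517 0.855 -0.036
outer loop
vertex 1.003 -0.897 3.26
vertex 0.95 -0.822 4.276
vertex 1.731 -1.312 3.841
endloop
endfacet
facet normal 0.014 0.419 0.908
outer loop
vertex 0.95 -0.822 4.276
vertex 0.286 -1.521 4.609
vertex 1.288 -1.698 4.675
endloop
endfacet
facet normal -0.700 -0.424 0.574
outer loop
vertex 0.286 -1.521 4.609
vertex -0.071 -2.028 3.799
vertex 0.657 -2.443 4.38
endloop
endfacet
facet normal -0.640 -0.509 -0.576
outer loop
vertex -0.071 -2.028 3.799
vertex 0.372 -1.642 2.965
vertex 0.71 -2.518 3.364
endloop
endfacet
facet normal 0.113 0.282 -0.953
outer loop
vertex 0.372 -1.642 2.965
vertex 1.003 -0.897 3.26
vertex 1.374 -1.819 3.031
endloop
endfacet
facet normal 0.900 -0.136 0.415
outer loop
vertex 1.55 -2.314 3.906
vertex 1.731 -1.312 3.841
vertex 1.288 -1.698 4.675
endloop
endfacet
facet normal 0.435 -0.625 0.649
outer loop
vertex 1.55 -2.314 3.906
vertex 1.288 -1.698 4.675
vertex 0.657 -2.443 4.38
endloop
endfacet
facet normal 0.185 -0.979 0.082
outer loop
vertex 1.55 -2.314 3.906
vertex 0.657 -2.443 4.38
vertex 0.71 -2.518 3.364
endloop
endfacet
facet normal 0.496 -0.709 -0.501
outer loop
vertex 1.55 -2.314 3.906
vertex 0.71 -2.518 3.364
vertex 1.374 -1.819 3.031
endloop
endfacet
facet normal 0.937 -0.188 -0.295
outer loop
vertex 1.55 -2.314 3.906
vertex 1.374 -1.819 3.031
vertex 1.731 -1.312 3.841
endloop
endfacet
facet normal 0.640 0.509 0.576
outer loop
vertex 1.288 -1.698 4.675
vertex 1.731 -1.312 3.841
vertex 0.95 -0.822 4.276
endloop
endfacet
facet normal -0.113 -0.282 0.953
outer loop
vertex 0.657 -2.443 4.38
vertex 1.288 -1.698 4.675
vertex 0.286 -1.521 4.609
endloop
endfacet
facet normal -0.517 -0.855 0.036
outer loop
vertex 0.71 -2.518 3.364
vertex 0.657 -2.443 4.38
vertex -0.071 -2.028 3.799
endloop
endfacet
facet normal -0.014 -0.419 -0.908
outer loop
vertex 1.374 -1.819 3.031
vertex 0.71 -2.518 3.364
vertex 0.372 -1.642 2.965
endloop
endfacet
facet normal 0.700 0.424 -0.574
outer loop
vertex 1.731 -1.312 3.841
vertex 1.374 -1.819 3.031
vertex 1.003 -0.897 3.26
endloop
endfacet
facet normal -0.697 -0.571 -0.433
outer loop
vertex -2.882 -3.845 0.814
vertex -3.925 -2.907 1.256
vertex -2.704 -2.966 -0.631
endloop
endfacet
facet normal 0.709 -0.638 -0.301
outer loop
vertex -1.295 -1.813 0.244
vertex -2.882 -3.845 0.814
vertex -2.704 -2.966 -0.631
endloop
endfacet
facet normal -0.697 -0.571 -0.433
outer loop
vertex -2.704 -2.966 -0.631
vertex -3.925 -2.907 1.256
vertex -3.746 -2.029 -0.189
endloop
endfacet
facet normal 0.105 0.517 -0.850
outer loop
vertex -3.746 -2.029 -0.189
vertex -1.295 -1.813 0.244
vertex -2.704 -2.966 -0.631
endloop
endfacet
facet normal -0.105 -0.517 0.850
outer loop
vertex -2.882 -3.845 0.814
vertex -2.516 -1.754 2.131
vertex -3.925 -2.907 1.256
endloop
endfacet
facet normal 0.709 -0.638 -0.300
outer loop
vertex -1.474 -2.691 1.689
vertex -2.882 -3.845 0.814
vertex -1.295 -1.813 0.244
endloop
endfacet
facet normal -0.104 -0.517 0.850
outer loop
vertex -1.474 -2.691 1.689
vertex -2.516 -1.754 2.131
vertex -2.882 -3.845 0.814
endloop
endfacet
facet normal -0.709 0.638 0.300
outer loop
vertex -3.925 -2.907 1.256
vertex -2.516 -1.754 2.131
vertex -3.746 -2.029 -0.189
endloop
endfacet
facet normal 0.105 0.517 -0.850
outer loop
vertex -2.338 -0.875 0.686
vertex -1.295 -1.813 0.244
vertex -3.746 -2.029 -0.189
endloop
endfacet
facet normal -0.709 0.638 0.300
outer loop
vertex -3.746 -2.029 -0.189
vertex -2.516 -1.754 2.131
vertex -2.338 -0.875 0.686
endloop
endfacet
facet normal 0.697 0.571 0.433
outer loop
vertex -2.338 -0.875 0.686
vertex -1.474 -2.691 1.689
vertex -1.295 -1.813 0.244
endloop
endfacet
facet normal 0.697 0.571 0.433
outer loop
vertex -2.516 -1.754 2.131
vertex -1.474 -2.691 1.689
vertex -2.338 -0.875 0.686
endloop
endfacet

endsolid


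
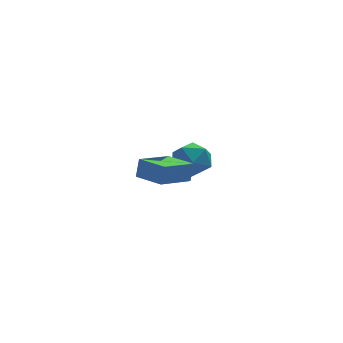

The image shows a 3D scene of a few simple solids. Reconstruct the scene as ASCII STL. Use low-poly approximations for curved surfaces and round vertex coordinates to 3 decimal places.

solid 
facet normal -0.598 0.799 -0.062
outer loop
vertex -2.346 -3.583 4.342
vertex -0.749 -2.43 3.814
vertex -2.535 -3.807 3.281
endloop
endfacet
facet normal -0.783 -0.565 0.259
outer loop
vertex -1.531 -5.15 3.386
vertex -2.346 -3.583 4.342
vertex -2.535 -3.807 3.281
endloop
endfacet
facet normal -0.598 0.799 -0.062
outer loop
vertex -2.535 -3.807 3.281
vertex -0.749 -2.43 3.814
vertex -0.937 -2.653 2.754
endloop
endfacet
facet normal -0.171 -0.203 -0.964
outer loop
vertex -0.937 -2.653 2.754
vertex -1.531 -5.15 3.386
vertex -2.535 -3.807 3.281
endloop
endfacet
facet normal 0.172 0.204 0.964
outer loop
vertex -2.346 -3.583 4.342
vertex 0.255 -3.773 3.919
vertex -0.749 -2.43 3.814
endloop
endfacet
facet normal -0.784 -0.565 0.258
outer loop
vertex -1.343 -4.927 4.446
vertex -2.346 -3.583 4.342
vertex -1.531 -5.15 3.386
endloop
endfacet
facet normal 0.172 0.203 0.964
outer loop
vertex -1.343 -4.927 4.446
vertex 0.255 -3.773 3.919
vertex -2.346 -3.583 4.342
endloop
endfacet
facet normal 0.783 0.565 -0.258
outer loop
vertex -0.749 -2.43 3.814
vertex 0.255 -3.773 3.919
vertex -0.937 -2.653 2.754
endloop
endfacet
facet normal -0.172 -0.203 -0.964
outer loop
vertex 0.066 -3.997 2.858
vertex -1.531 -5.15 3.386
vertex -0.937 -2.653 2.754
endloop
endfacet
facet normal 0.784 0.565 -0.259
outer loop
vertex -0.937 -2.653 2.754
vertex 0.255 -3.773 3.919
vertex 0.066 -3.997 2.858
endloop
endfacet
facet normal 0.598 -0.799 0.062
outer loop
vertex 0.066 -3.997 2.858
vertex -1.343 -4.927 4.446
vertex -1.531 -5.15 3.386
endloop
endfacet
facet normal 0.598 -0.799 0.062
outer loop
vertex 0.255 -3.773 3.919
vertex -1.343 -4.927 4.446
vertex 0.066 -3.997 2.858
endloop
endfacet
facet normal -0.456 0.493 0.741
outer loop
vertex 0.271 2.797 1.274
vertex 0.596 1.912 2.063
vertex 1.339 2.875 1.88
endloop
endfacet
facet normal -0.210 0.946 0.248
outer loop
vertex 0.271 2.797 1.274
vertex 1.339 2.875 1.88
vertex 1.285 3.176 0.688
endloop
endfacet
facet normal -0.508 0.775 -0.377
outer loop
vertex 0.271 2.797 1.274
vertex 1.285 3.176 0.688
vertex 0.509 2.398 0.135
endloop
endfacet
facet normal -0.938 0.216 -0.272
outer loop
vertex 0.271 2.797 1.274
vertex 0.509 2.398 0.135
vertex 0.083 1.617 0.984
endloop
endfacet
facet normal -0.907 0.041 0.420
outer loop
vertex 0.271 2.797 1.274
vertex 0.083 1.617 0.984
vertex 0.596 1.912 2.063
endloop
endfacet
facet normal 0.495 0.847 0.192
outer loop
vertex 1.285 3.176 0.688
vertex 1.339 2.875 1.88
vertex 2.237 2.523 1.116
endloop
endfacet
facet normal 0.096 0.114 0.989
outer loop
vertex 1.339 2.875 1.88
vertex 0.596 1.912 2.063
vertex 1.811 1.742 1.965
endloop
endfacet
facet normal -0.633 -0.615 0.469
outer loop
vertex 0.596 1.912 2.063
vertex 0.083 1.617 0.984
vertex 1.035 0.964 1.412
endloop
endfacet
facet normal -0.683 -0.333 -0.650
outer loop
vertex 0.083 1.617 0.984
vertex 0.509 2.398 0.135
vertex 0.981 1.265 0.22
endloop
endfacet
facet normal 0.014 0.570 -0.821
outer loop
vertex 0.509 2.398 0.135
vertex 1.285 3.176 0.688
vertex 1.724 2.228 0.037
endloop
endfacet
facet normal 0.938 -0.216 0.272
outer loop
vertex 2.049 1.343 0.826
vertex 2.237 2.523 1.116
vertex 1.811 1.742 1.965
endloop
endfacet
facet normal 0.508 -0.775 0.377
outer loop
vertex 2.049 1.343 0.826
vertex 1.811 1.742 1.965
vertex 1.035 0.964 1.412
endloop
endfacet
facet normal 0.210 -0.946 -0.248
outer loop
vertex 2.049 1.343 0.826
vertex 1.035 0.964 1.412
vertex 0.981 1.265 0.22
endloop
endfacet
facet normal 0.456 -0.493 -0.741
outer loop
vertex 2.049 1.343 0.826
vertex 0.981 1.265 0.22
vertex 1.724 2.228 0.037
endloop
endfacet
facet normal 0.907 -0.041 -0.420
outer loop
vertex 2.049 1.343 0.826
vertex 1.724 2.228 0.037
vertex 2.237 2.523 1.116
endloop
endfacet
facet normal 0.683 0.333 0.650
outer loop
vertex 1.811 1.742 1.965
vertex 2.237 2.523 1.116
vertex 1.339 2.875 1.88
endloop
endfacet
facet normal -0.014 -0.570 0.821
outer loop
vertex 1.035 0.964 1.412
vertex 1.811 1.742 1.965
vertex 0.596 1.912 2.063
endloop
endfacet
facet normal -0.495 -0.847 -0.192
outer loop
vertex 0.981 1.265 0.22
vertex 1.035 0.964 1.412
vertex 0.083 1.617 0.984
endloop
endfacet
facet normal -0.096 -0.114 -0.989
outer loop
vertex 1.724 2.228 0.037
vertex 0.981 1.265 0.22
vertex 0.509 2.398 0.135
endloop
endfacet
facet normal 0.633 0.615 -0.469
outer loop
vertex 2.237 2.523 1.116
vertex 1.724 2.228 0.037
vertex 1.285 3.176 0.688
endloop
endfacet

endsolid


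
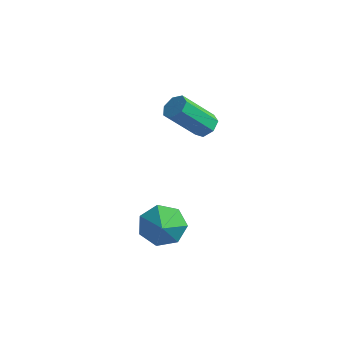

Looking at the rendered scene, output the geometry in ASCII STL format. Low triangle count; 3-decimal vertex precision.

solid 
facet normal -0.464 0.688 -0.559
outer loop
vertex -1.75 1.169 -2.764
vertex -2.434 0.717 -2.752
vertex -2.198 1.302 -2.228
endloop
endfacet
facet normal 0.777 0.160 0.609
outer loop
vertex -1.75 1.169 -2.764
vertex -2.198 1.302 -2.228
vertex -1.966 0.023 -2.188
endloop
endfacet
facet normal -0.464 0.688 -0.559
outer loop
vertex -2.198 1.302 -2.228
vertex -2.434 0.717 -2.752
vertex -2.824 0.995 -2.086
endloop
endfacet
facet normal 0.190 0.065 0.980
outer loop
vertex -2.198 1.302 -2.228
vertex -2.824 0.995 -2.086
vertex -1.966 0.023 -2.188
endloop
endfacet
facet normal -0.463 0.688 -0.558
outer loop
vertex -2.824 0.995 -2.086
vertex -2.434 0.717 -2.752
vertex -3.157 0.479 -2.446
endloop
endfacet
facet normal -0.334 -0.385 0.860
outer loop
vertex -2.824 0.995 -2.086
vertex -3.157 0.479 -2.446
vertex -1.966 0.023 -2.188
endloop
endfacet
facet normal -0.463 0.688 -0.559
outer loop
vertex -3.157 0.479 -2.446
vertex -2.434 0.717 -2.752
vertex -2.945 0.142 -3.036
endloop
endfacet
facet normal -0.400 -0.850 0.342
outer loop
vertex -3.157 0.479 -2.446
vertex -2.945 0.142 -3.036
vertex -1.966 0.023 -2.188
endloop
endfacet
facet normal -0.464 0.688 -0.558
outer loop
vertex -2.945 0.142 -3.036
vertex -2.434 0.717 -2.752
vertex -2.349 0.239 -3.412
endloop
endfacet
facet normal 0.042 -0.982 -0.186
outer loop
vertex -2.945 0.142 -3.036
vertex -2.349 0.239 -3.412
vertex -1.966 0.023 -2.188
endloop
endfacet
facet normal -0.463 0.688 -0.558
outer loop
vertex -2.349 0.239 -3.412
vertex -2.434 0.717 -2.752
vertex -1.817 0.695 -3.291
endloop
endfacet
facet normal 0.657 -0.680 -0.326
outer loop
vertex -2.349 0.239 -3.412
vertex -1.817 0.695 -3.291
vertex -1.966 0.023 -2.188
endloop
endfacet
facet normal -0.464 0.687 -0.559
outer loop
vertex -1.817 0.695 -3.291
vertex -2.434 0.717 -2.752
vertex -1.75 1.169 -2.764
endloop
endfacet
facet normal 0.985 -0.171 0.029
outer loop
vertex -1.817 0.695 -3.291
vertex -1.75 1.169 -2.764
vertex -1.966 0.023 -2.188
endloop
endfacet
facet normal 0.433 0.517 -0.739
outer loop
vertex -2.034 3.079 0.616
vertex -2.474 3.323 0.529
vertex -2.094 3.454 0.843
endloop
endfacet
facet normal 0.891 -0.122 0.437
outer loop
vertex -2.034 3.079 0.616
vertex -2.094 3.454 0.843
vertex -2.727 2.253 1.798
endloop
endfacet
facet normal 0.892 -0.123 0.436
outer loop
vertex -2.727 2.253 1.798
vertex -2.094 3.454 0.843
vertex -2.786 2.628 2.025
endloop
endfacet
facet normal -0.433 -0.516 0.739
outer loop
vertex -2.727 2.253 1.798
vertex -2.786 2.628 2.025
vertex -3.166 2.497 1.711
endloop
endfacet
facet normal 0.433 0.516 -0.739
outer loop
vertex -2.094 3.454 0.843
vertex -2.474 3.323 0.529
vertex -2.439 3.731 0.834
endloop
endfacet
facet normal 0.452 0.585 0.673
outer loop
vertex -2.094 3.454 0.843
vertex -2.439 3.731 0.834
vertex -2.786 2.628 2.025
endloop
endfacet
facet normal 0.450 0.586 0.674
outer loop
vertex -2.786 2.628 2.025
vertex -2.439 3.731 0.834
vertex -3.132 2.904 2.016
endloop
endfacet
facet normal -0.432 -0.517 0.739
outer loop
vertex -2.786 2.628 2.025
vertex -3.132 2.904 2.016
vertex -3.166 2.497 1.711
endloop
endfacet
facet normal 0.432 0.516 -0.740
outer loop
vertex -2.439 3.731 0.834
vertex -2.474 3.323 0.529
vertex -2.811 3.7 0.595
endloop
endfacet
facet normal -0.330 0.853 0.403
outer loop
vertex -2.439 3.731 0.834
vertex -2.811 3.7 0.595
vertex -3.132 2.904 2.016
endloop
endfacet
facet normal -0.329 0.854 0.404
outer loop
vertex -3.132 2.904 2.016
vertex -2.811 3.7 0.595
vertex -3.503 2.874 1.777
endloop
endfacet
facet normal -0.434 -0.517 0.738
outer loop
vertex -3.132 2.904 2.016
vertex -3.503 2.874 1.777
vertex -3.166 2.497 1.711
endloop
endfacet
facet normal 0.434 0.517 -0.738
outer loop
vertex -2.811 3.7 0.595
vertex -2.474 3.323 0.529
vertex -2.928 3.386 0.306
endloop
endfacet
facet normal -0.862 0.478 -0.170
outer loop
vertex -2.811 3.7 0.595
vertex -2.928 3.386 0.306
vertex -3.503 2.874 1.777
endloop
endfacet
facet normal -0.861 0.479 -0.170
outer loop
vertex -3.503 2.874 1.777
vertex -2.928 3.386 0.306
vertex -3.621 2.56 1.489
endloop
endfacet
facet normal -0.432 -0.516 0.740
outer loop
vertex -3.503 2.874 1.777
vertex -3.621 2.56 1.489
vertex -3.166 2.497 1.711
endloop
endfacet
facet normal 0.434 0.516 -0.739
outer loop
vertex -2.928 3.386 0.306
vertex -2.474 3.323 0.529
vertex -2.704 3.024 0.185
endloop
endfacet
facet normal -0.746 -0.256 -0.615
outer loop
vertex -2.928 3.386 0.306
vertex -2.704 3.024 0.185
vertex -3.621 2.56 1.489
endloop
endfacet
facet normal -0.745 -0.257 -0.615
outer loop
vertex -3.621 2.56 1.489
vertex -2.704 3.024 0.185
vertex -3.396 2.198 1.368
endloop
endfacet
facet normal -0.432 -0.516 0.740
outer loop
vertex -3.621 2.56 1.489
vertex -3.396 2.198 1.368
vertex -3.166 2.497 1.711
endloop
endfacet
facet normal 0.433 0.517 -0.739
outer loop
vertex -2.704 3.024 0.185
vertex -2.474 3.323 0.529
vertex -2.306 2.888 0.323
endloop
endfacet
facet normal -0.066 -0.800 -0.597
outer loop
vertex -2.704 3.024 0.185
vertex -2.306 2.888 0.323
vertex -3.396 2.198 1.368
endloop
endfacet
facet normal -0.067 -0.799 -0.598
outer loop
vertex -3.396 2.198 1.368
vertex -2.306 2.888 0.323
vertex -2.998 2.062 1.505
endloop
endfacet
facet normal -0.431 -0.517 0.740
outer loop
vertex -3.396 2.198 1.368
vertex -2.998 2.062 1.505
vertex -3.166 2.497 1.711
endloop
endfacet
facet normal 0.433 0.517 -0.739
outer loop
vertex -2.306 2.888 0.323
vertex -2.474 3.323 0.529
vertex -2.034 3.079 0.616
endloop
endfacet
facet normal 0.660 -0.740 -0.131
outer loop
vertex -2.306 2.888 0.323
vertex -2.034 3.079 0.616
vertex -2.998 2.062 1.505
endloop
endfacet
facet normal 0.661 -0.739 -0.129
outer loop
vertex -2.998 2.062 1.505
vertex -2.034 3.079 0.616
vertex -2.727 2.253 1.798
endloop
endfacet
facet normal -0.434 -0.517 0.738
outer loop
vertex -2.998 2.062 1.505
vertex -2.727 2.253 1.798
vertex -3.166 2.497 1.711
endloop
endfacet

endsolid
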